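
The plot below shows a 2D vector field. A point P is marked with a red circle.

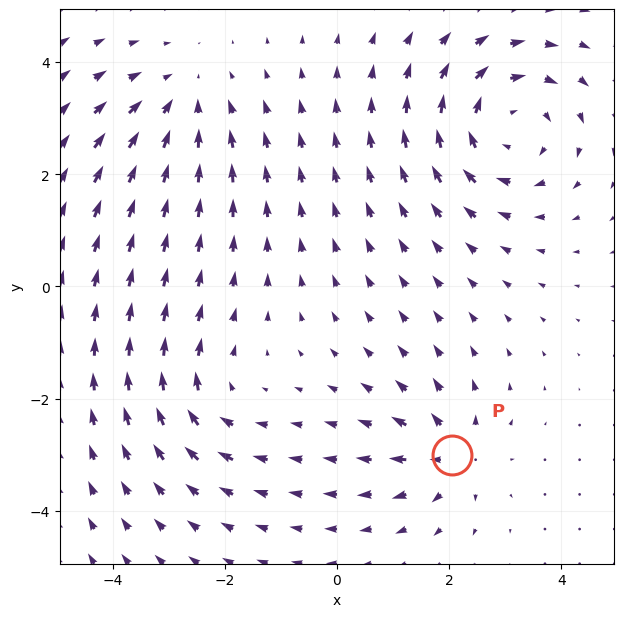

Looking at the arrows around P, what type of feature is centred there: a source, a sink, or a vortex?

At P (2.1, -3.0) the arrows spread outward. Divergence about +4, curl ≈0 — positive divergence with near-zero curl is a source.

source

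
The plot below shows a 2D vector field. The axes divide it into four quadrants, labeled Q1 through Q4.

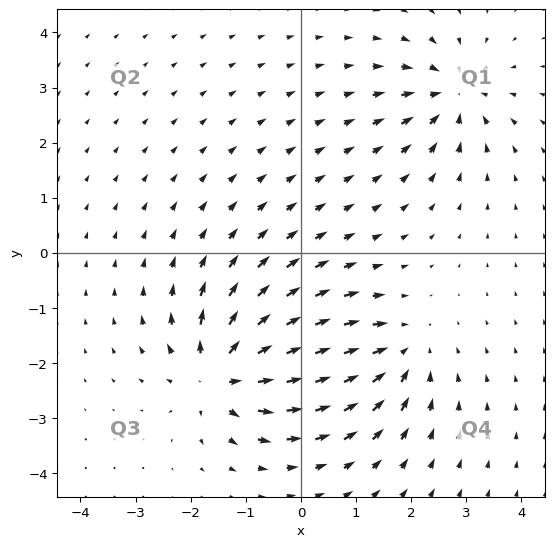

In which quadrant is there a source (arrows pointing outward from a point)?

Q3

The source sits at approximately (-1.4, -2.2), which lies in quadrant Q3. The divergence there is about +6, positive as expected for a source.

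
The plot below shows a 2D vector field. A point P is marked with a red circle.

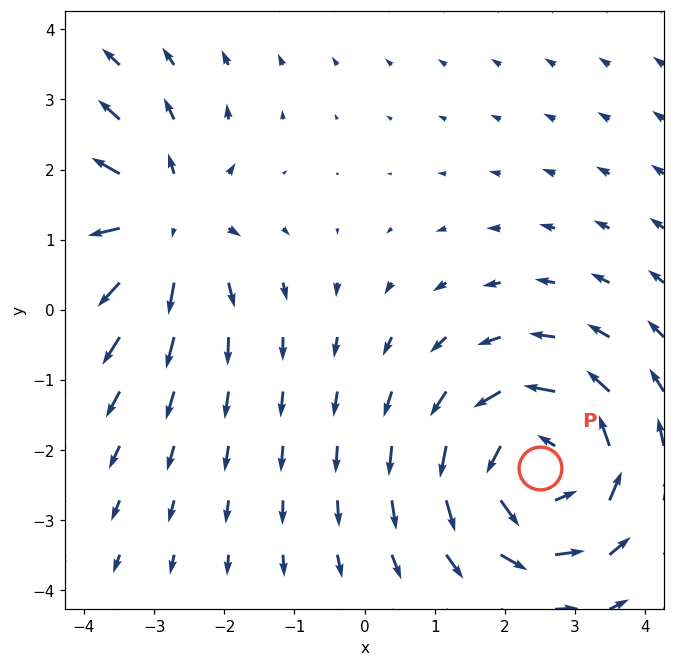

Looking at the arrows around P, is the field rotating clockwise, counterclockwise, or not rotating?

counterclockwise

Near P at (2.5, -2.3) the arrows circulate counterclockwise. The curl (z-component) there is about +4; positive curl means counterclockwise rotation.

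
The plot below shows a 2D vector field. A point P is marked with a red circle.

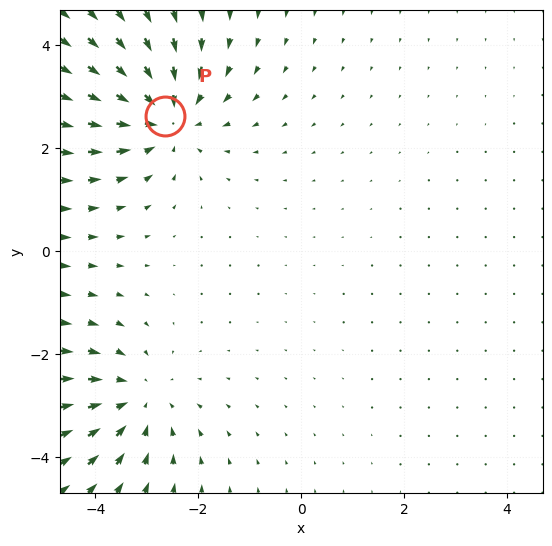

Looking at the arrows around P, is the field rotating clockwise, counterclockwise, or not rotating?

not rotating

Near P at (-2.6, 2.6) the arrows show no circulation. The curl there is ≈0.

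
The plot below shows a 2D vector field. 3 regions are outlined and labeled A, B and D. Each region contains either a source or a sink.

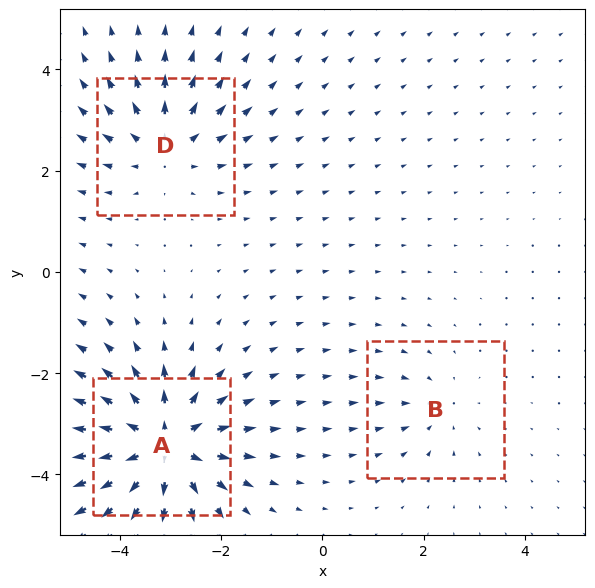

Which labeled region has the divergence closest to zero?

B

Divergence at each region's feature centre — A: about +6, B: about -2, D: about +3. Region B is closest to zero.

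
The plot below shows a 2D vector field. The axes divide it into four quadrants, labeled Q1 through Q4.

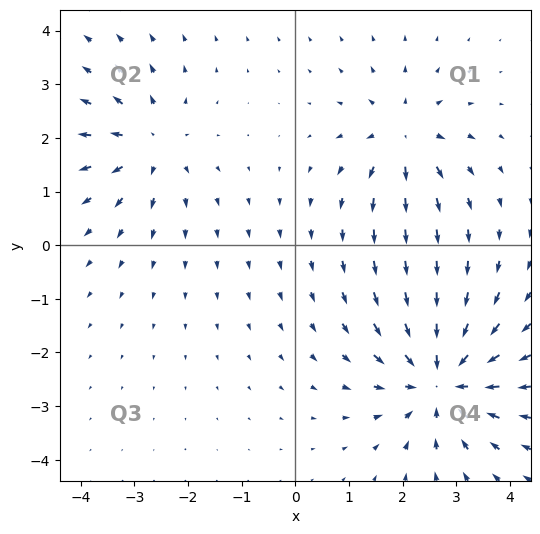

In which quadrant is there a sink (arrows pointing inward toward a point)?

Q4

The sink sits at approximately (2.7, -2.5), which lies in quadrant Q4. The divergence there is about -4, negative as expected for a sink.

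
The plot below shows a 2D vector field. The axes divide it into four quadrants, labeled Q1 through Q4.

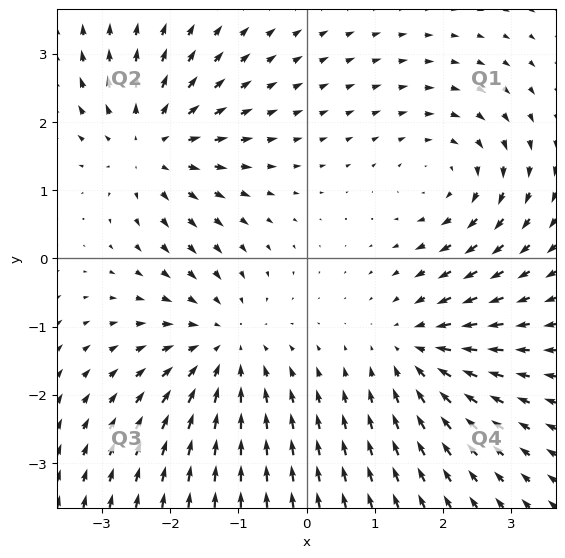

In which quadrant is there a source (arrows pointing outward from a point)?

The source sits at approximately (-2.3, 1.7), which lies in quadrant Q2. The divergence there is about +4, positive as expected for a source.

Q2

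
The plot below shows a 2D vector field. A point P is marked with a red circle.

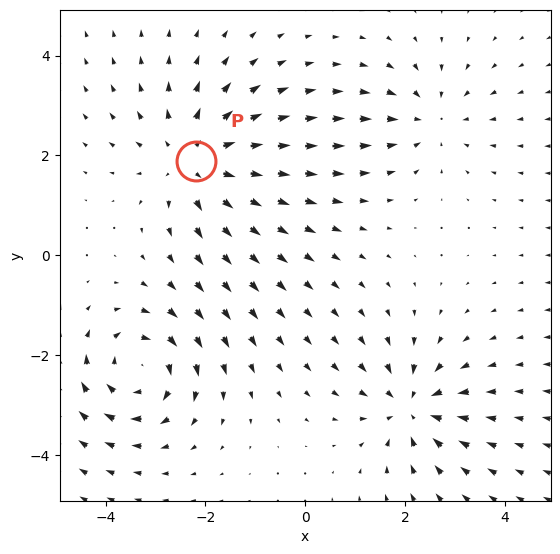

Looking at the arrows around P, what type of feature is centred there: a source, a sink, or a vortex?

At P (-2.2, 1.9) the arrows spread outward. Divergence about +4, curl ≈0 — positive divergence with near-zero curl is a source.

source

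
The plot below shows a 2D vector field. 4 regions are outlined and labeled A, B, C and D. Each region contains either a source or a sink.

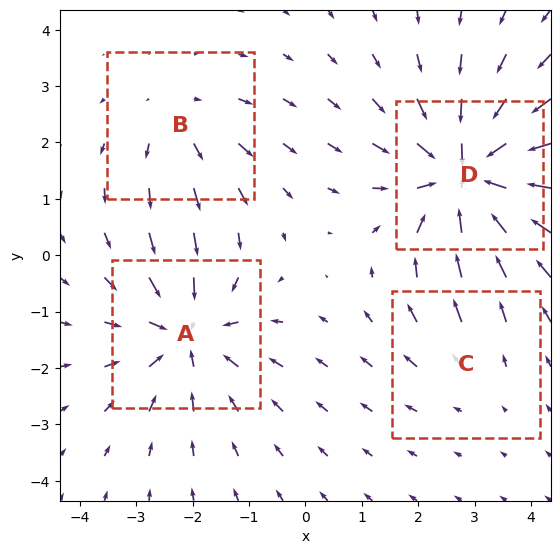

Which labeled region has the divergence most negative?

Divergence at each region's feature centre — A: about -5, B: about +3, C: about +2, D: about -7. Region D is most negative.

D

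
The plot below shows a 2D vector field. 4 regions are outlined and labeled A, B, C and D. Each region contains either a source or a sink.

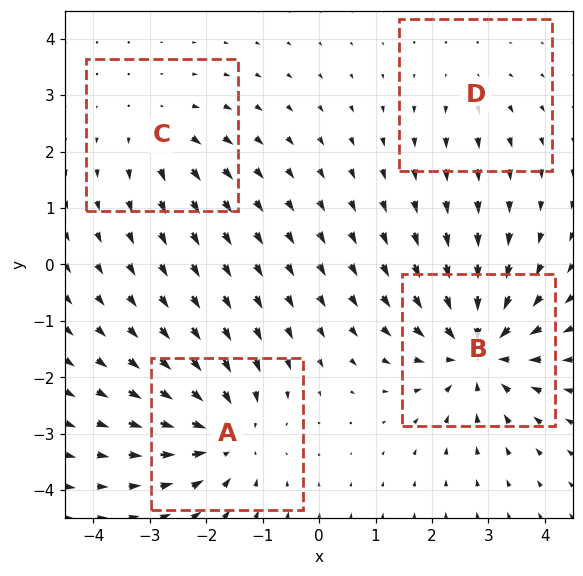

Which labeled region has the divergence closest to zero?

Divergence at each region's feature centre — A: about -5, B: about -7, C: about +3, D: about +2. Region D is closest to zero.

D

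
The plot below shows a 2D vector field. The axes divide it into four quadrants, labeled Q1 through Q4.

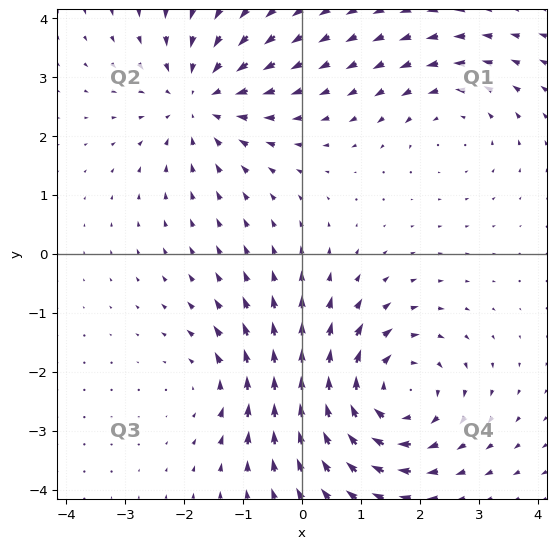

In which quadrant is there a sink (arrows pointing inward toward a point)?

Q2

The sink sits at approximately (-1.7, 2.6), which lies in quadrant Q2. The divergence there is about -3, negative as expected for a sink.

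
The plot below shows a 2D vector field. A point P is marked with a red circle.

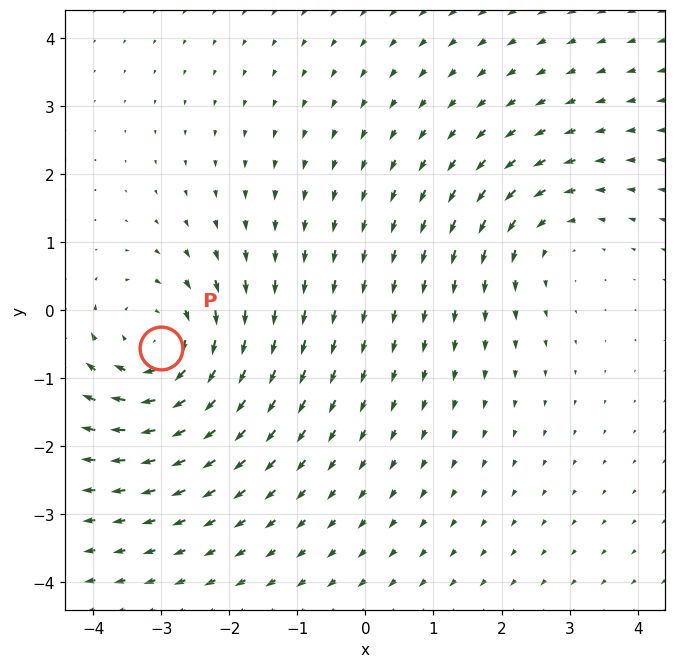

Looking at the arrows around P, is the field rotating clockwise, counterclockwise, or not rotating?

Near P at (-3.0, -0.6) the arrows circulate clockwise. The curl (z-component) there is about -4; negative curl means clockwise rotation.

clockwise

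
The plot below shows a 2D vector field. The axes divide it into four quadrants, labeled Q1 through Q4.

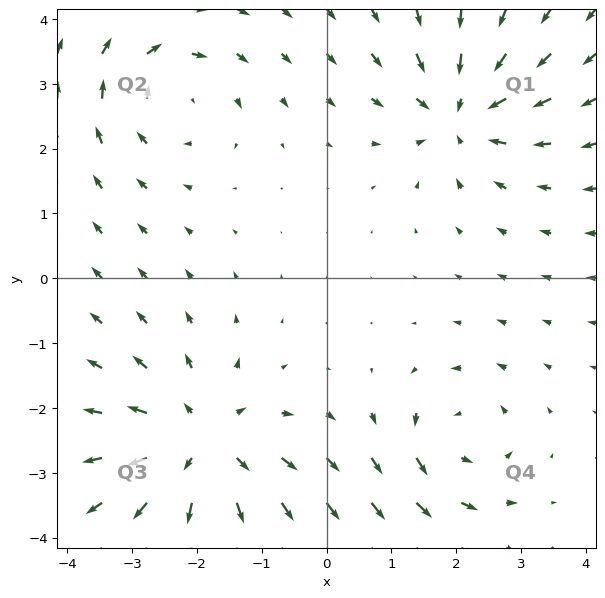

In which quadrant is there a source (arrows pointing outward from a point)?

The source sits at approximately (-1.9, -2.6), which lies in quadrant Q3. The divergence there is about +4, positive as expected for a source.

Q3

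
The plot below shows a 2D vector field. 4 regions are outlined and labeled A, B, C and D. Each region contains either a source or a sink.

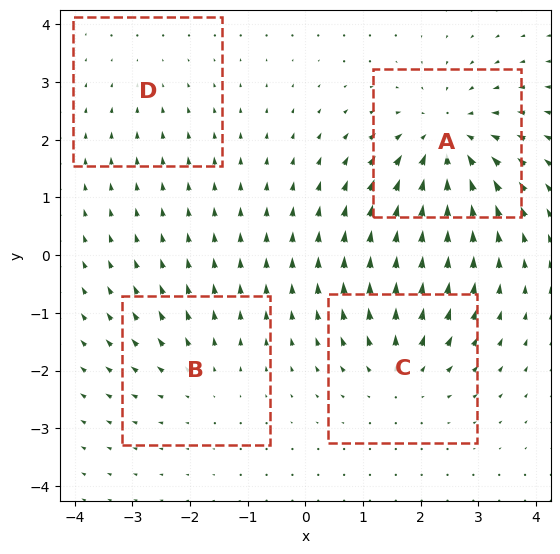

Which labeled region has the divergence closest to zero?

D

Divergence at each region's feature centre — A: about -6, B: about +3, C: about +5, D: about -2. Region D is closest to zero.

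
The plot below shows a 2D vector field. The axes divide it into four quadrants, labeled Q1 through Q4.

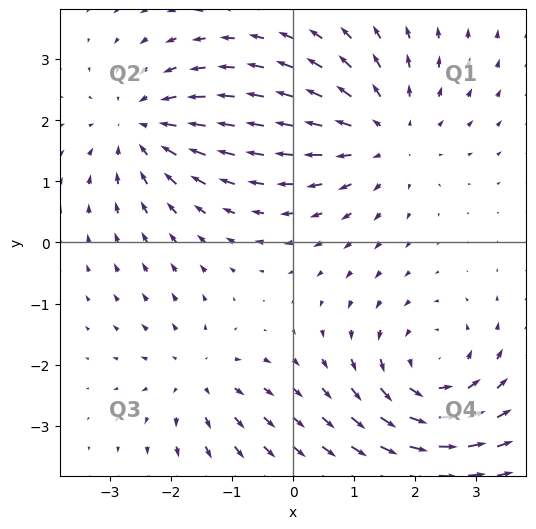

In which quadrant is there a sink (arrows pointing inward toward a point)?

The sink sits at approximately (-2.5, 1.9), which lies in quadrant Q2. The divergence there is about -4, negative as expected for a sink.

Q2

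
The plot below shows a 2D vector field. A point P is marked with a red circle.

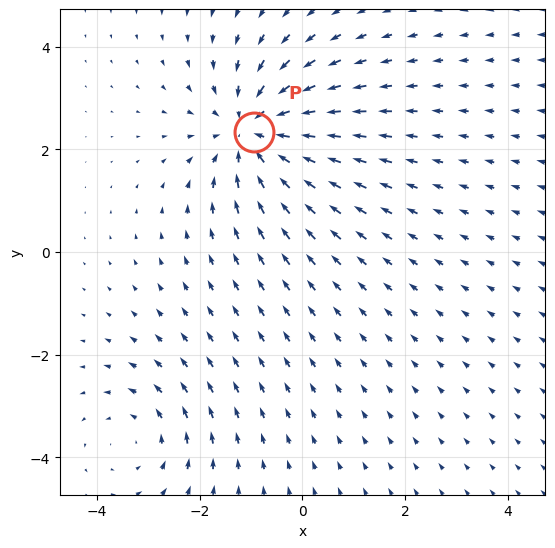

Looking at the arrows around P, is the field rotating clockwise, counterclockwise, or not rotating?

Near P at (-0.9, 2.3) the arrows show no circulation. The curl there is ≈0.

not rotating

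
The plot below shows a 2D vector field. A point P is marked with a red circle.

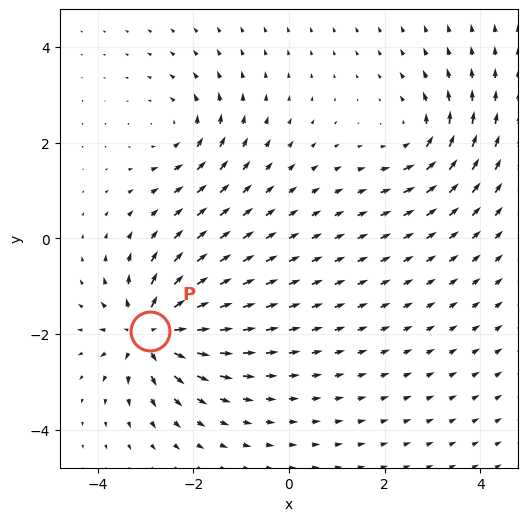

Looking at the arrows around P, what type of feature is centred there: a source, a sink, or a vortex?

source

At P (-2.9, -1.9) the arrows spread outward. Divergence about +6, curl ≈0 — positive divergence with near-zero curl is a source.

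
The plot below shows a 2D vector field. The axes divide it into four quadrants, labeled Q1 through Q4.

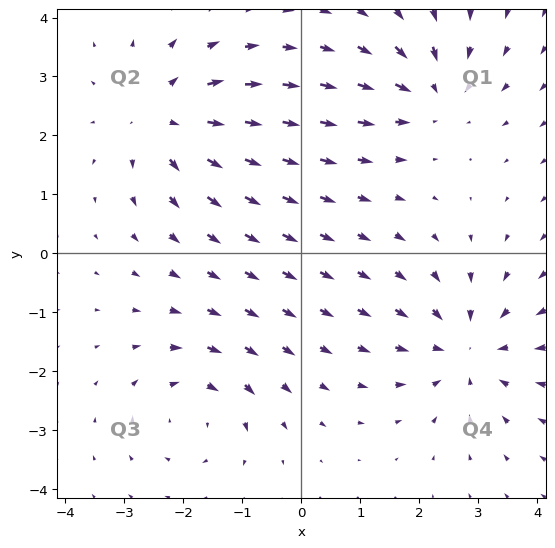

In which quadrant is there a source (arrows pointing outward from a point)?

The source sits at approximately (-2.3, 2.3), which lies in quadrant Q2. The divergence there is about +5, positive as expected for a source.

Q2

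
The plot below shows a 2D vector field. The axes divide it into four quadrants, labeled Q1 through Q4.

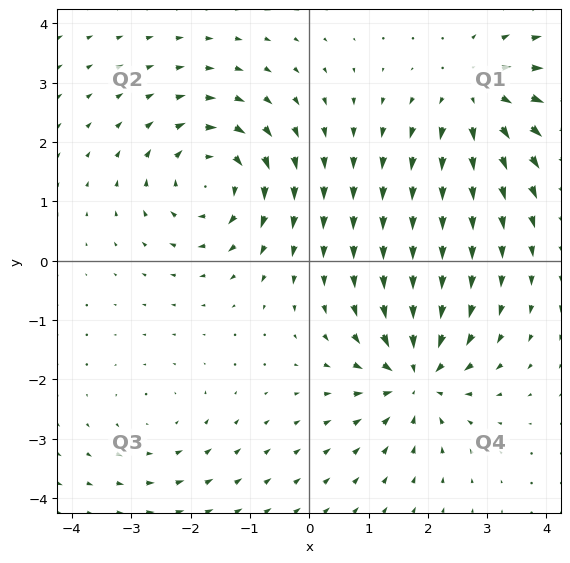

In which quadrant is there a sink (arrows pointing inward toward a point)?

The sink sits at approximately (1.8, -2.0), which lies in quadrant Q4. The divergence there is about -6, negative as expected for a sink.

Q4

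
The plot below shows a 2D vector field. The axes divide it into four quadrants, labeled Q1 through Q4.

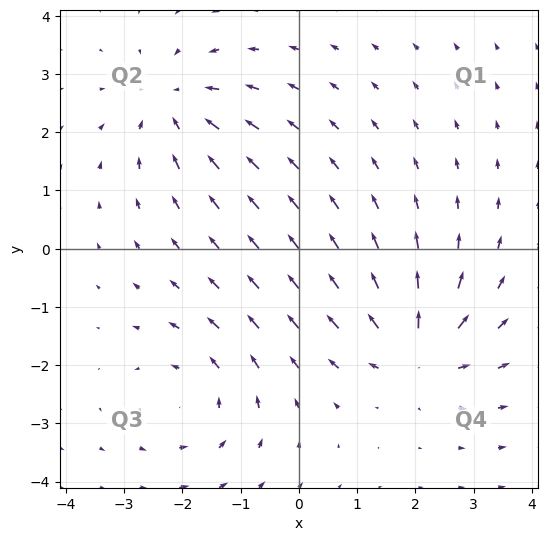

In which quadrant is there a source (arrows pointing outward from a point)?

The source sits at approximately (2.0, -1.7), which lies in quadrant Q4. The divergence there is about +4, positive as expected for a source.

Q4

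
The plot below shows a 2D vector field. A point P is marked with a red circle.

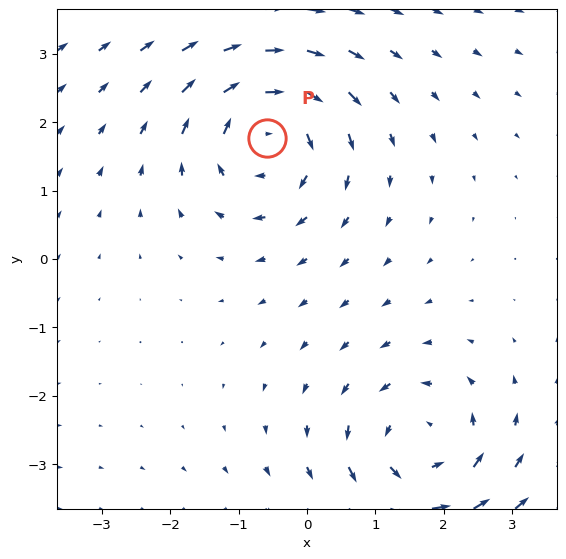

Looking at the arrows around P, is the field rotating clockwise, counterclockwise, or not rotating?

clockwise

Near P at (-0.6, 1.8) the arrows circulate clockwise. The curl (z-component) there is about -4; negative curl means clockwise rotation.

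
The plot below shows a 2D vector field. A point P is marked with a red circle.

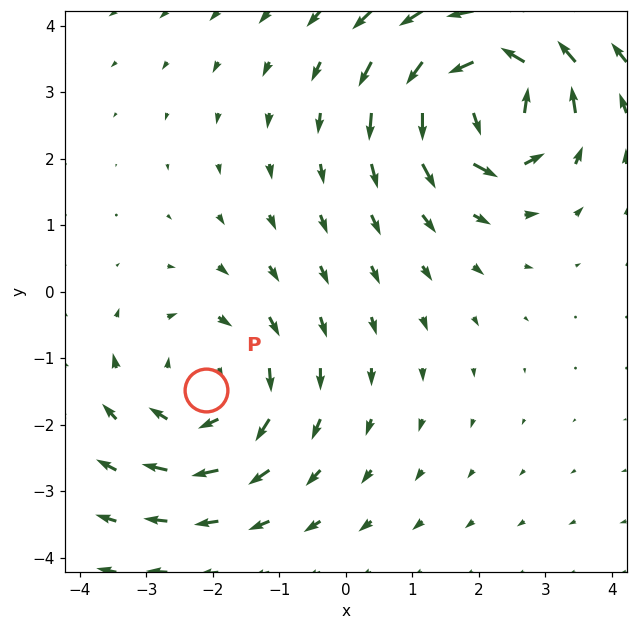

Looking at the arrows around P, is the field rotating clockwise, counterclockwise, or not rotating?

Near P at (-2.1, -1.5) the arrows circulate clockwise. The curl (z-component) there is about -3; negative curl means clockwise rotation.

clockwise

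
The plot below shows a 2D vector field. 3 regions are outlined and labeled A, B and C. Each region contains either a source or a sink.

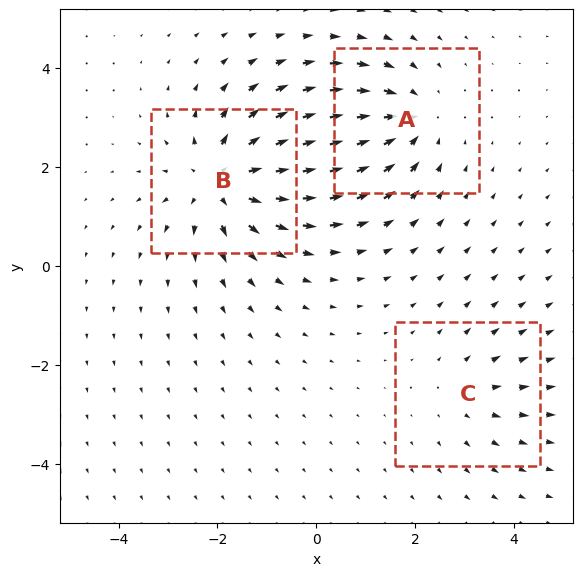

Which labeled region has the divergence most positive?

B

Divergence at each region's feature centre — A: about -3, B: about +5, C: about +2. Region B is most positive.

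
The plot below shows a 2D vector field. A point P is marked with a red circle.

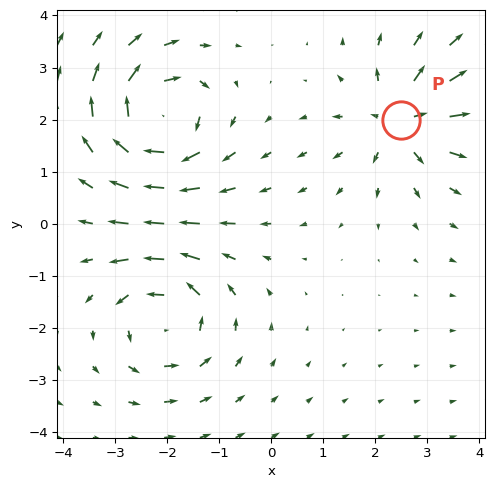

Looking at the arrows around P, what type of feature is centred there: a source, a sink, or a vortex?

source

At P (2.5, 2.0) the arrows spread outward. Divergence about +5, curl ≈0 — positive divergence with near-zero curl is a source.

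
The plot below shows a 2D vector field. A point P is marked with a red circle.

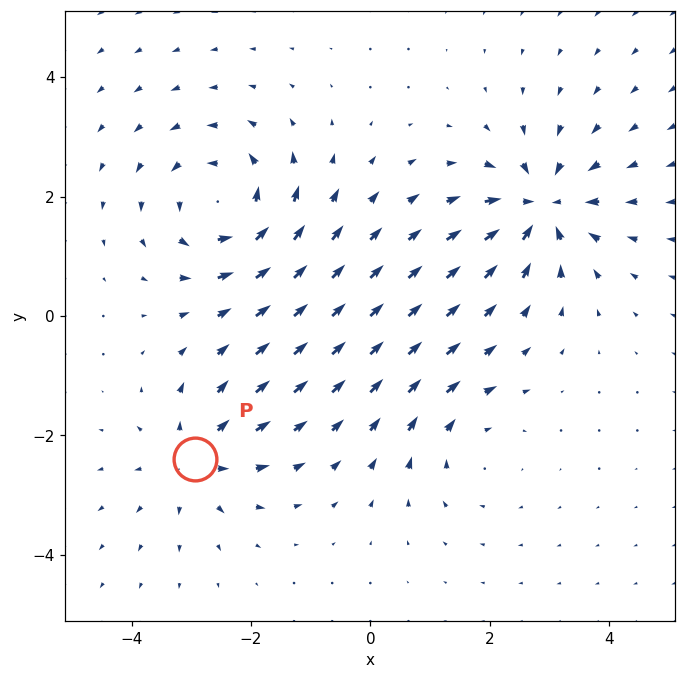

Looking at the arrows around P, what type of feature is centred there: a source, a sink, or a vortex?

source

At P (-2.9, -2.4) the arrows spread outward. Divergence about +4, curl ≈0 — positive divergence with near-zero curl is a source.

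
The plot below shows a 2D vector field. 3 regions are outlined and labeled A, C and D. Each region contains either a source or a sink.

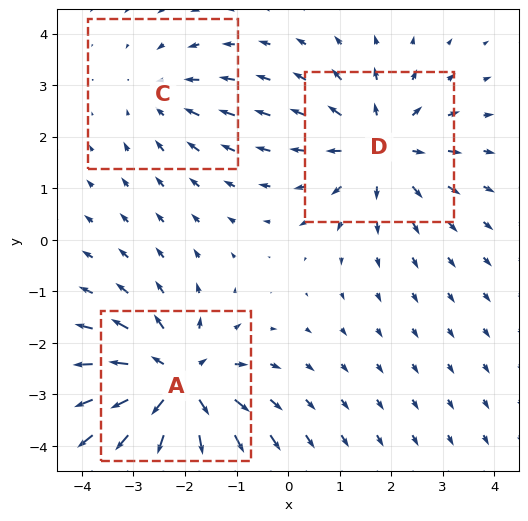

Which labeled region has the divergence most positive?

Divergence at each region's feature centre — A: about +4, C: about -2, D: about +3. Region A is most positive.

A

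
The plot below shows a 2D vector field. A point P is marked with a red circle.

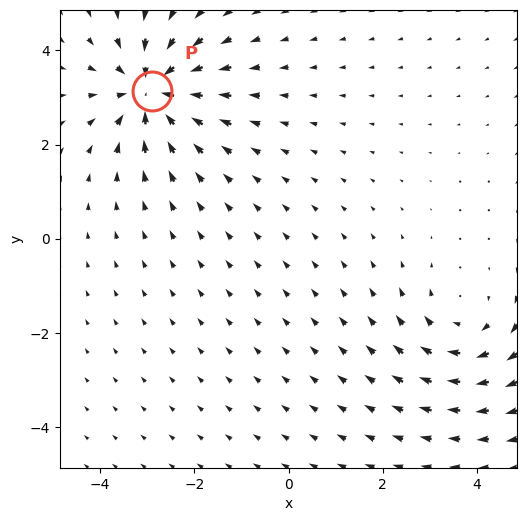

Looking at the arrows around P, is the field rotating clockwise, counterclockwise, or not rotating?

Near P at (-2.9, 3.1) the arrows show no circulation. The curl there is ≈0.

not rotating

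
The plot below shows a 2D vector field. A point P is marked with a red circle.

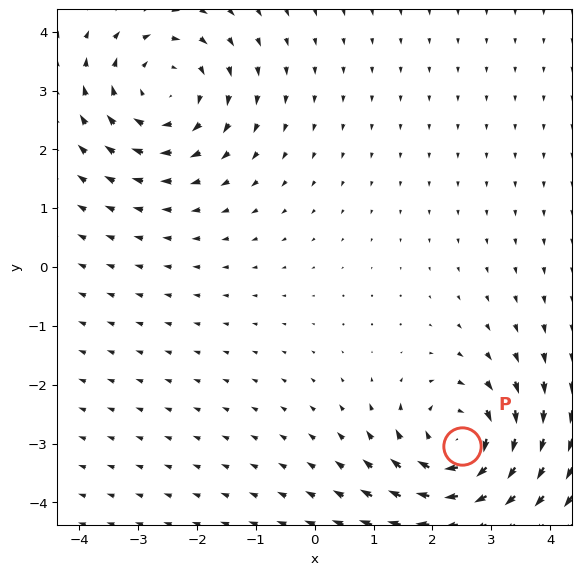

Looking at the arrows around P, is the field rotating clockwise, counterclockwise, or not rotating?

clockwise

Near P at (2.5, -3.0) the arrows circulate clockwise. The curl (z-component) there is about -6; negative curl means clockwise rotation.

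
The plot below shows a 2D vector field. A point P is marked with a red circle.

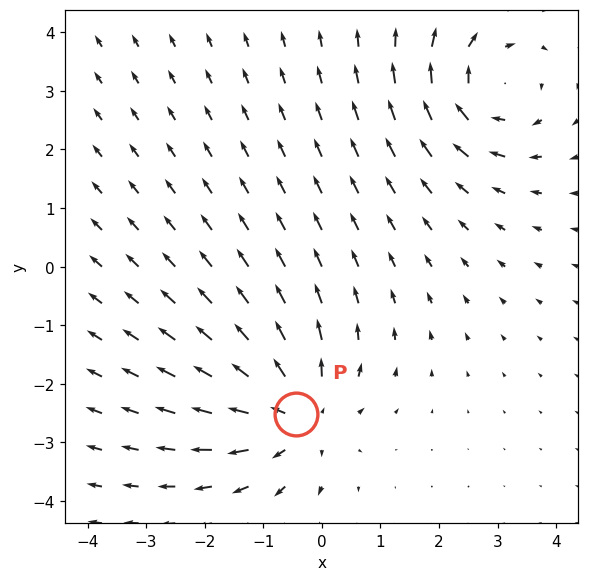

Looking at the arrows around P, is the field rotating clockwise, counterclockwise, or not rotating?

not rotating

Near P at (-0.4, -2.5) the arrows show no circulation. The curl there is ≈0.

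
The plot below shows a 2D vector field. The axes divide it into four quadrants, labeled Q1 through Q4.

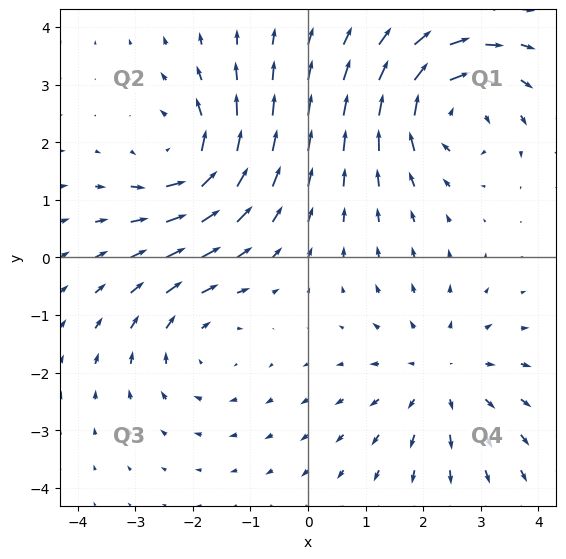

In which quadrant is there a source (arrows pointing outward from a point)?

Q4

The source sits at approximately (2.3, -2.0), which lies in quadrant Q4. The divergence there is about +3, positive as expected for a source.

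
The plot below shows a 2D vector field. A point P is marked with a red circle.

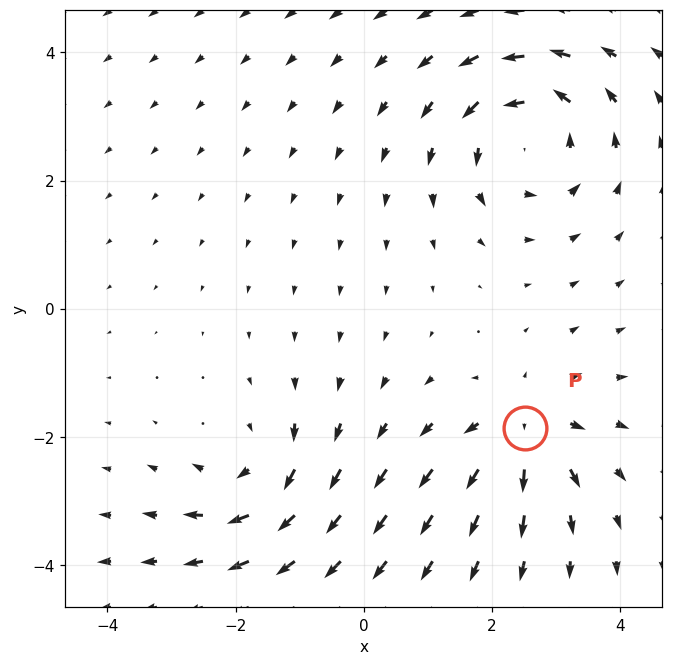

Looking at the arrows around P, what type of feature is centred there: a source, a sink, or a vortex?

source

At P (2.5, -1.9) the arrows spread outward. Divergence about +5, curl ≈0 — positive divergence with near-zero curl is a source.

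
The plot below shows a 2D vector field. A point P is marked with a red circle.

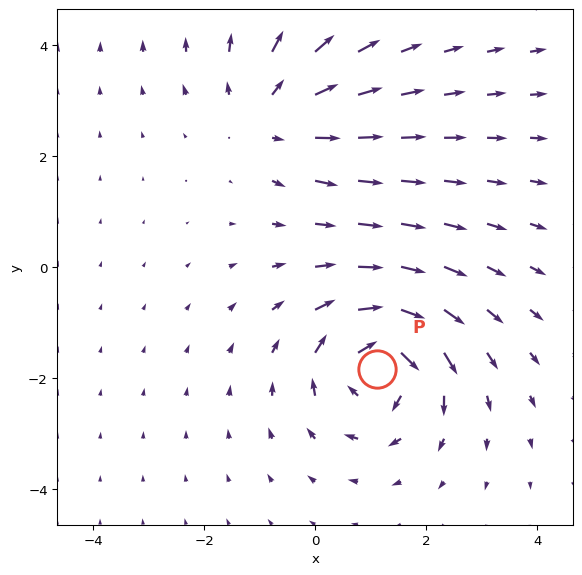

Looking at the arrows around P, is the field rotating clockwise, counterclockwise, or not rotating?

clockwise

Near P at (1.1, -1.8) the arrows circulate clockwise. The curl (z-component) there is about -4; negative curl means clockwise rotation.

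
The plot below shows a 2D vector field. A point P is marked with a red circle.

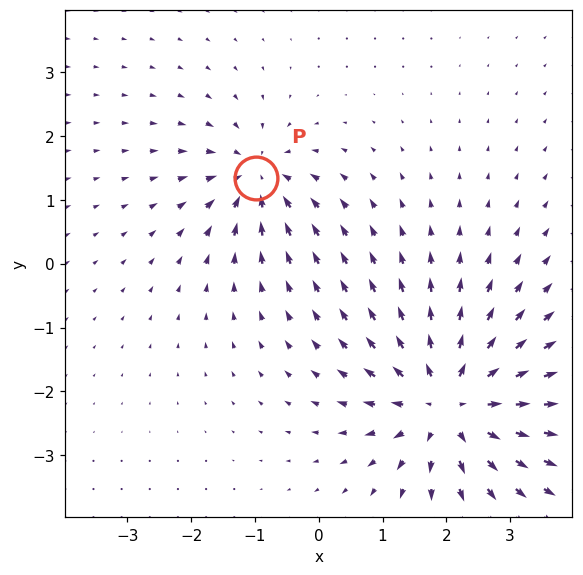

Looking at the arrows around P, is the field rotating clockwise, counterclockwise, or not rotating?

not rotating

Near P at (-1.0, 1.3) the arrows show no circulation. The curl there is ≈0.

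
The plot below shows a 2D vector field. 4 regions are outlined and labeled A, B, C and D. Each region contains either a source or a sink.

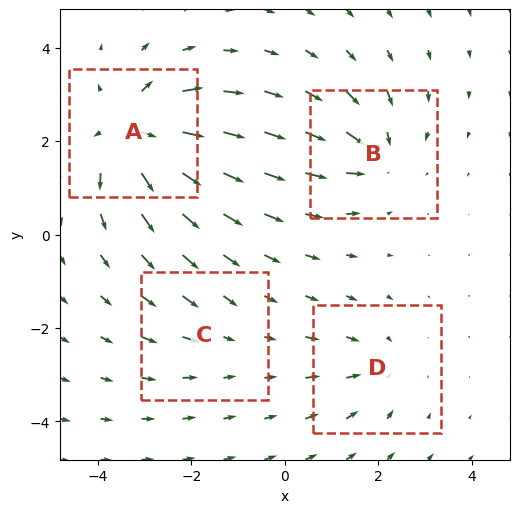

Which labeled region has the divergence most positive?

A

Divergence at each region's feature centre — A: about +7, B: about -5, C: about -2, D: about -3. Region A is most positive.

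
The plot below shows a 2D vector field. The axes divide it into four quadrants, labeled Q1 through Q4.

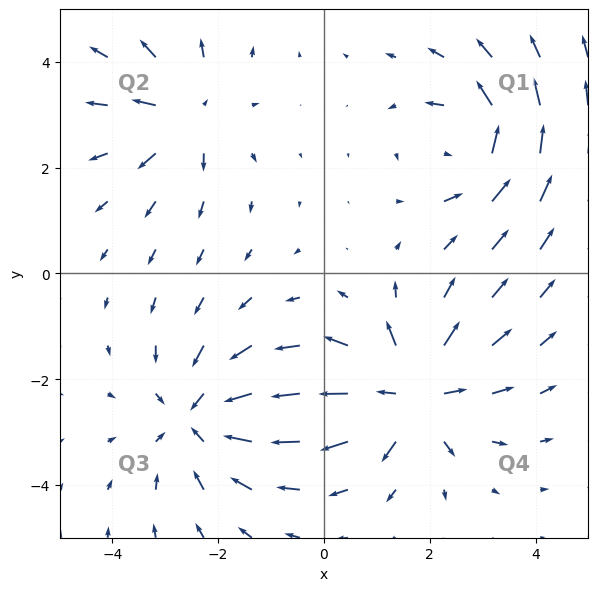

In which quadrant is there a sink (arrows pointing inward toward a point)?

Q3

The sink sits at approximately (-2.3, -2.7), which lies in quadrant Q3. The divergence there is about -3, negative as expected for a sink.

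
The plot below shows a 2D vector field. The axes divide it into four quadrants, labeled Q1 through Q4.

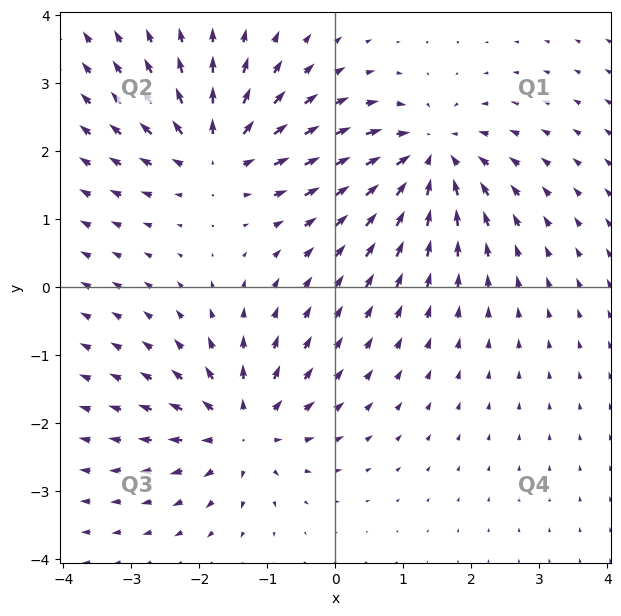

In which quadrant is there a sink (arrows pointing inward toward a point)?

The sink sits at approximately (1.4, 1.9), which lies in quadrant Q1. The divergence there is about -6, negative as expected for a sink.

Q1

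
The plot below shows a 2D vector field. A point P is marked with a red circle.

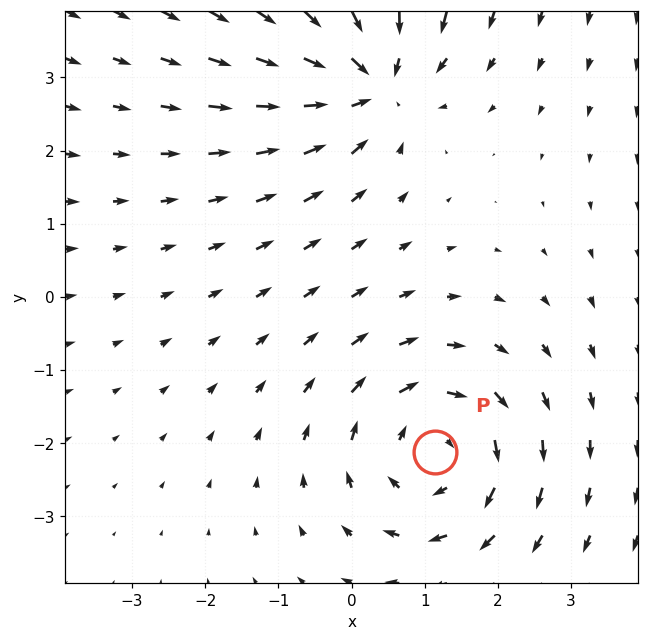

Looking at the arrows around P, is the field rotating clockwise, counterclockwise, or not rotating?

Near P at (1.1, -2.1) the arrows circulate clockwise. The curl (z-component) there is about -4; negative curl means clockwise rotation.

clockwise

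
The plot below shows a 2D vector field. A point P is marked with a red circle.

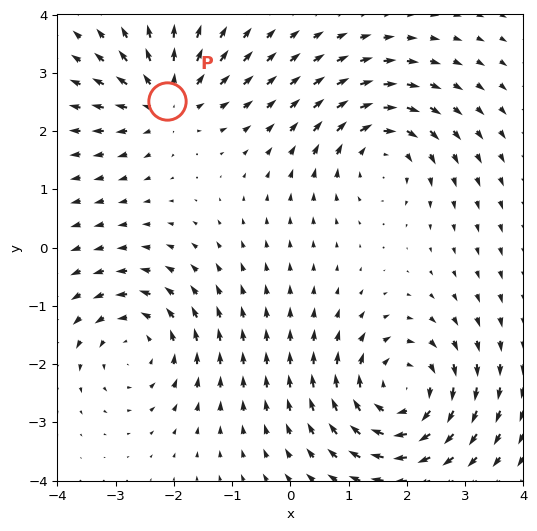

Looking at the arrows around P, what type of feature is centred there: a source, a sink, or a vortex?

At P (-2.1, 2.5) the arrows spread outward. Divergence about +4, curl ≈0 — positive divergence with near-zero curl is a source.

source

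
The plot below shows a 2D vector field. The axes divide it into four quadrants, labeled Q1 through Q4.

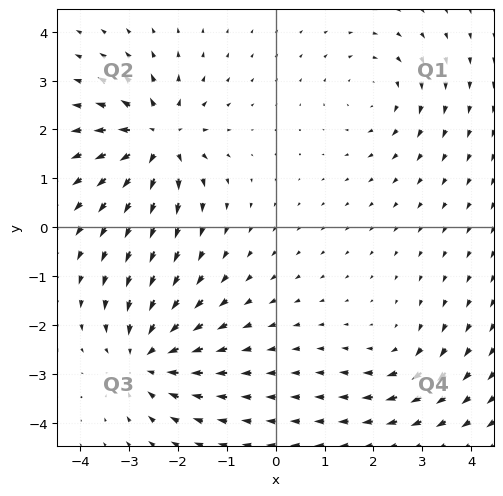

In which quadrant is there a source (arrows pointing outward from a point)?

Q2

The source sits at approximately (-2.4, 1.8), which lies in quadrant Q2. The divergence there is about +7, positive as expected for a source.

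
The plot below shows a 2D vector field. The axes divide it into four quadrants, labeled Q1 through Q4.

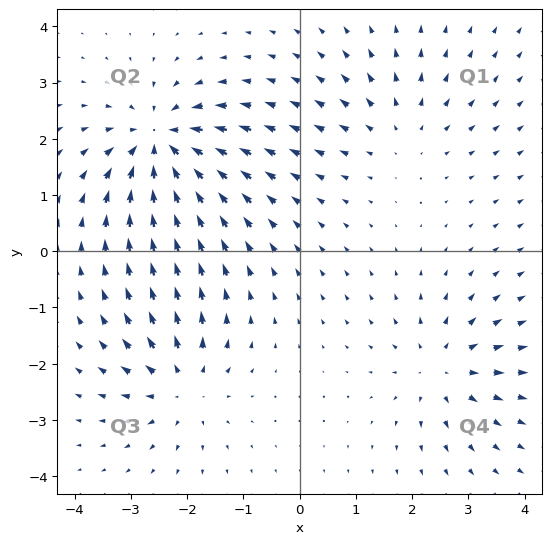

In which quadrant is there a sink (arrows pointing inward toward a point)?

The sink sits at approximately (-2.5, 1.9), which lies in quadrant Q2. The divergence there is about -5, negative as expected for a sink.

Q2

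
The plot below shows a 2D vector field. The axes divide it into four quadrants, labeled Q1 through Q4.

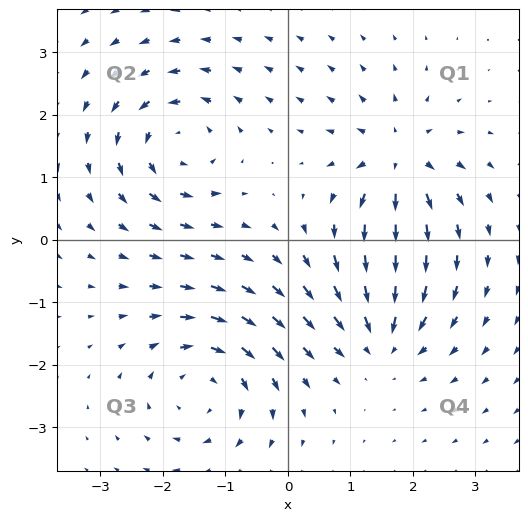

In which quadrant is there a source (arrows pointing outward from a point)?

Q1

The source sits at approximately (1.8, 1.3), which lies in quadrant Q1. The divergence there is about +5, positive as expected for a source.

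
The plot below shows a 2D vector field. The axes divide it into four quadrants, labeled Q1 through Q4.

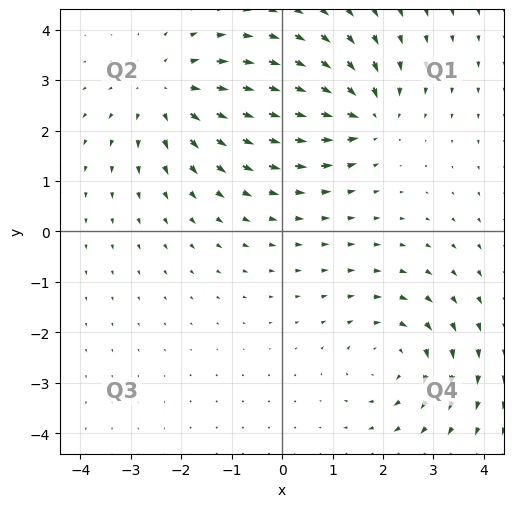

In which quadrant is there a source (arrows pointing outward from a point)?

Q2

The source sits at approximately (-2.2, 2.7), which lies in quadrant Q2. The divergence there is about +3, positive as expected for a source.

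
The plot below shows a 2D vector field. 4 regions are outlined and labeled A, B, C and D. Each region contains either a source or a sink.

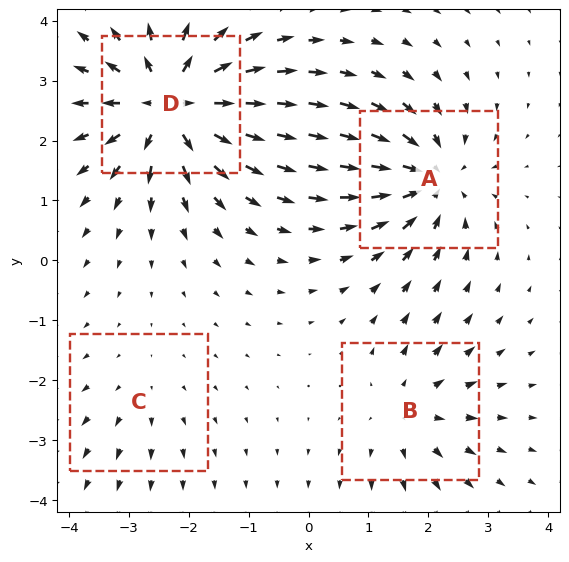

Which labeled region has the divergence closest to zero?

Divergence at each region's feature centre — A: about -6, B: about +4, C: about +2, D: about +8. Region C is closest to zero.

C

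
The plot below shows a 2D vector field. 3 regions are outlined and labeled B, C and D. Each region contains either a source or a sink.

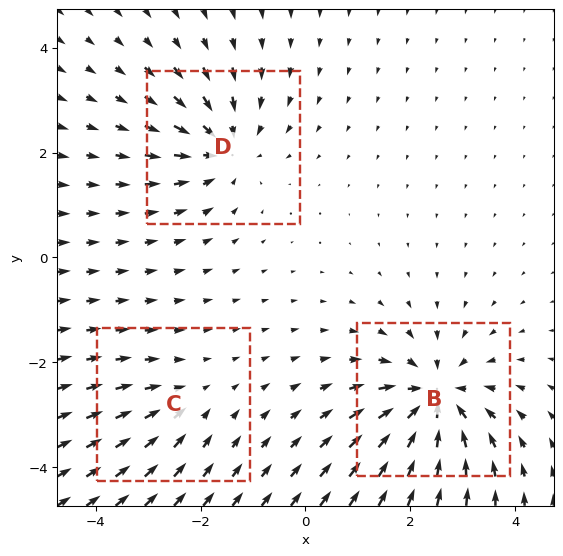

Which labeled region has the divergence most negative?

B

Divergence at each region's feature centre — B: about -5, C: about -2, D: about -4. Region B is most negative.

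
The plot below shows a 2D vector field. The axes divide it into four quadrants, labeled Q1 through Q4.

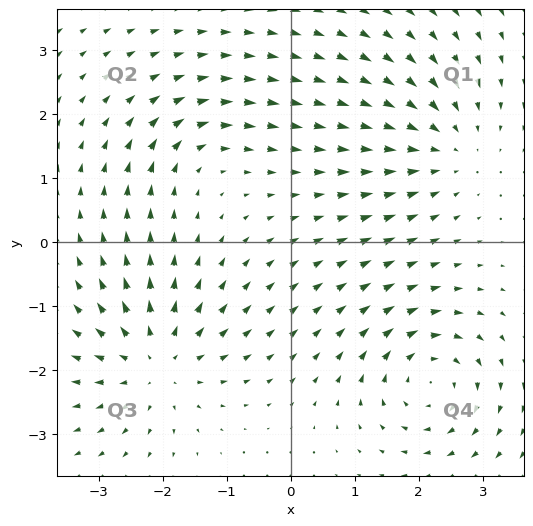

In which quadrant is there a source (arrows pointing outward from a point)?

The source sits at approximately (-2.1, -1.9), which lies in quadrant Q3. The divergence there is about +6, positive as expected for a source.

Q3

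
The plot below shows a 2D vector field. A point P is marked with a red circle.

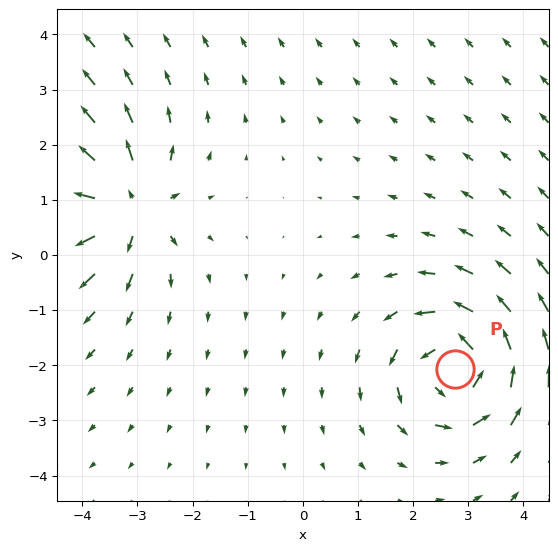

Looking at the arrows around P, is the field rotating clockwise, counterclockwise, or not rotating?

counterclockwise

Near P at (2.8, -2.1) the arrows circulate counterclockwise. The curl (z-component) there is about +5; positive curl means counterclockwise rotation.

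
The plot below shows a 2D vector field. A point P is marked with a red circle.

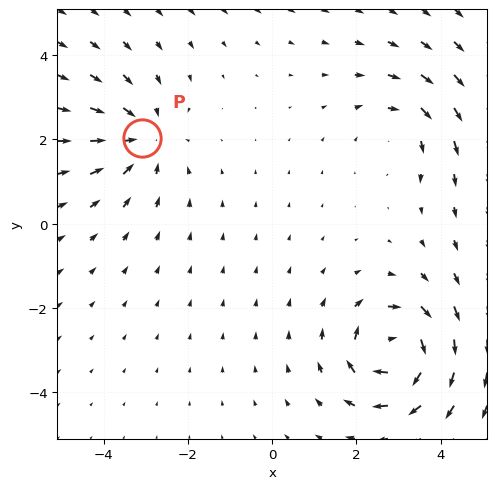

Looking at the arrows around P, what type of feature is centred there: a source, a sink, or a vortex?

sink

At P (-3.1, 2.0) the arrows converge inward. Divergence about -3, curl ≈0 — negative divergence with near-zero curl is a sink.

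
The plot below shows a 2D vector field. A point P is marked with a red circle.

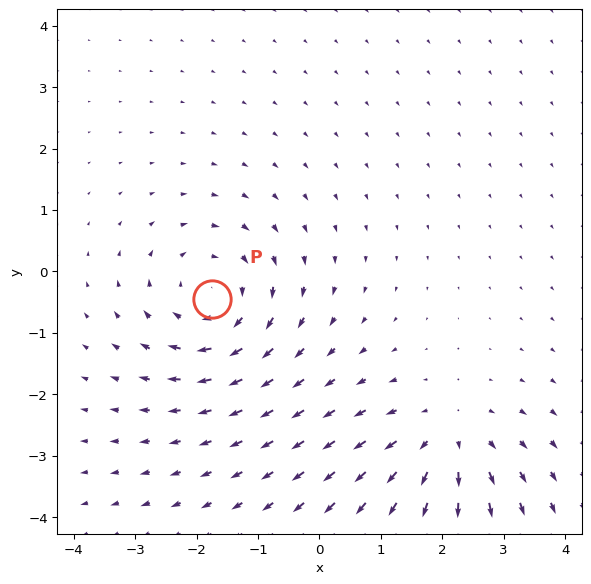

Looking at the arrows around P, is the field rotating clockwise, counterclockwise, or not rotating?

clockwise

Near P at (-1.7, -0.4) the arrows circulate clockwise. The curl (z-component) there is about -4; negative curl means clockwise rotation.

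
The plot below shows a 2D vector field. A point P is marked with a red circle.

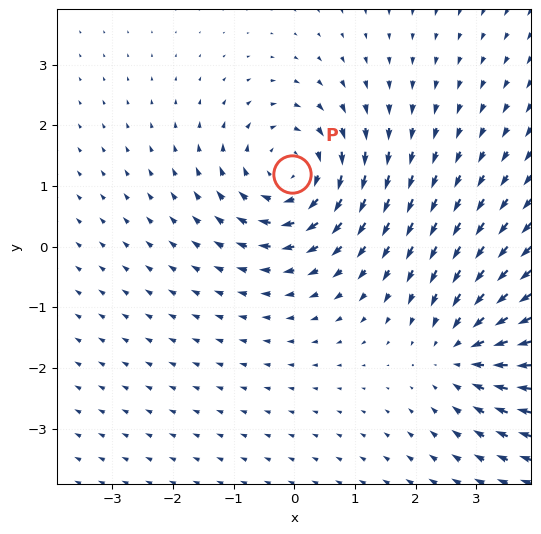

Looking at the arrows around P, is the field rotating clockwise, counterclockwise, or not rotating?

clockwise

Near P at (-0.0, 1.2) the arrows circulate clockwise. The curl (z-component) there is about -5; negative curl means clockwise rotation.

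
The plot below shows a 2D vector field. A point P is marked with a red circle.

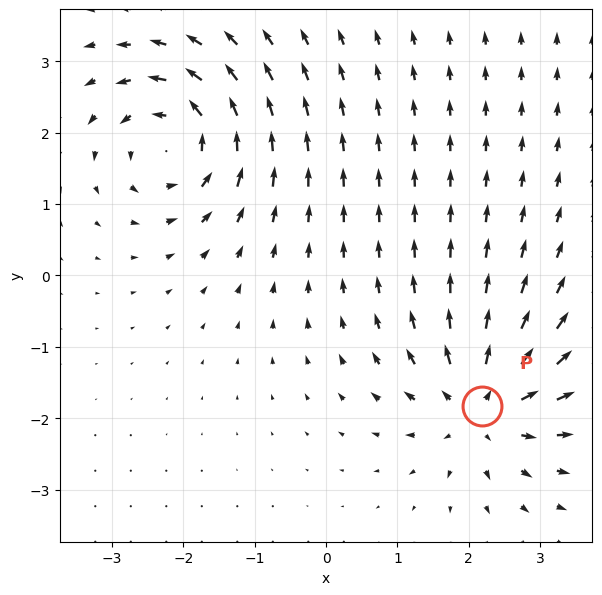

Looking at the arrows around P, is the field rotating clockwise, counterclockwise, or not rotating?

not rotating

Near P at (2.2, -1.8) the arrows show no circulation. The curl there is ≈0.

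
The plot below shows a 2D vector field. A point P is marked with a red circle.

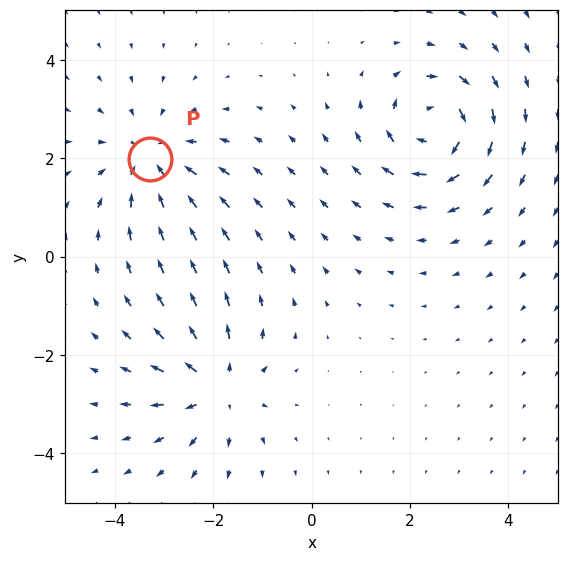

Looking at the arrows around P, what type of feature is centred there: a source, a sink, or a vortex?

sink

At P (-3.3, 2.0) the arrows converge inward. Divergence about -4, curl ≈0 — negative divergence with near-zero curl is a sink.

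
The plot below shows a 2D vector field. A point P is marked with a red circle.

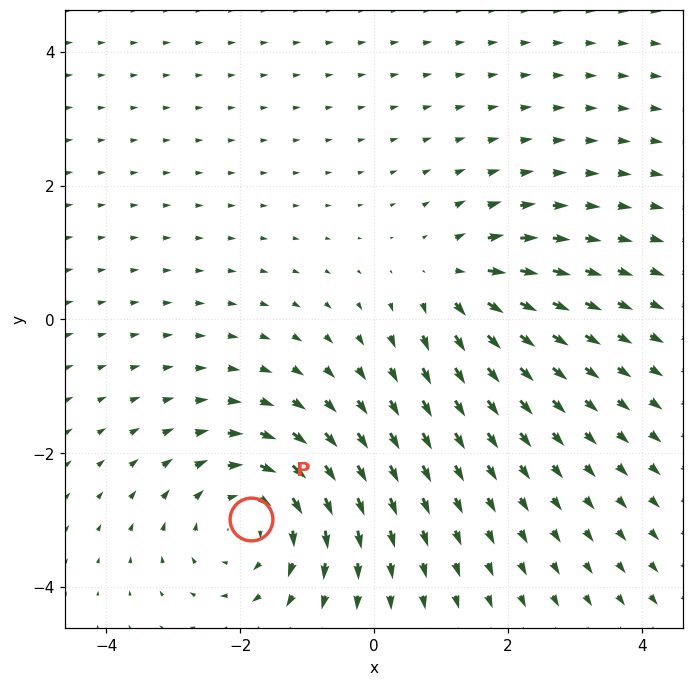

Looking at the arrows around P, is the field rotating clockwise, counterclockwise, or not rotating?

clockwise

Near P at (-1.8, -3.0) the arrows circulate clockwise. The curl (z-component) there is about -3; negative curl means clockwise rotation.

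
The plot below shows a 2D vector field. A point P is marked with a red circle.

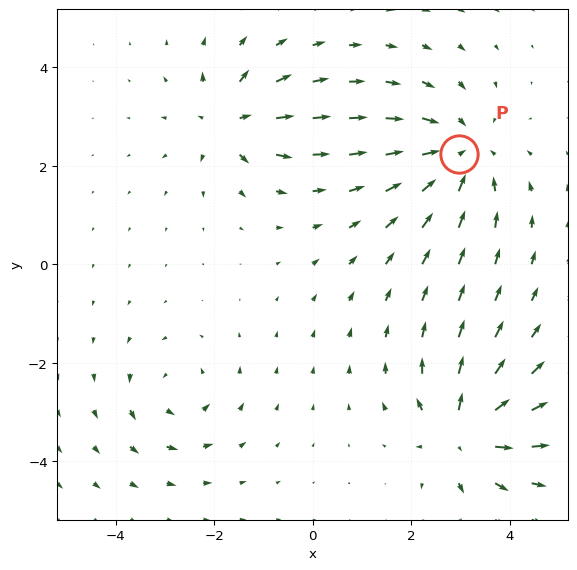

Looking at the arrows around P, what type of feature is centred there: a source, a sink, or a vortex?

At P (3.0, 2.2) the arrows converge inward. Divergence about -4, curl ≈0 — negative divergence with near-zero curl is a sink.

sink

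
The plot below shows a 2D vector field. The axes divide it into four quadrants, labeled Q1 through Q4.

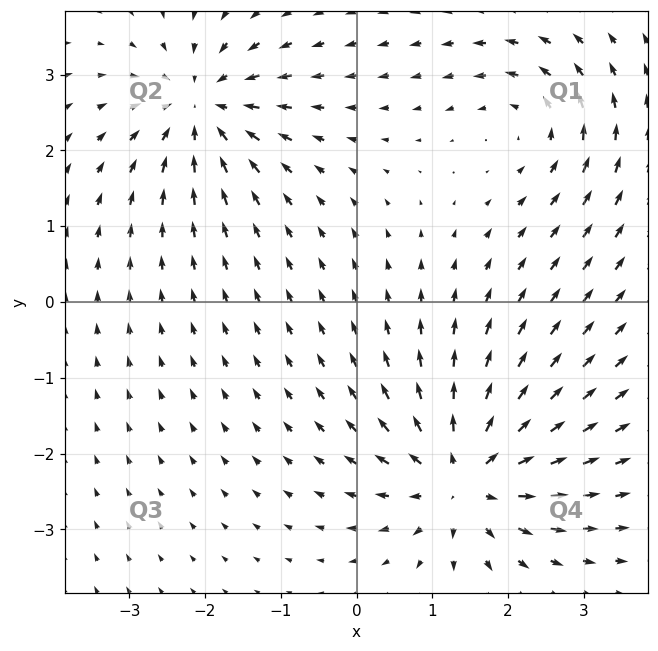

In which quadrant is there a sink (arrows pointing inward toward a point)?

Q2

The sink sits at approximately (-2.0, 2.6), which lies in quadrant Q2. The divergence there is about -5, negative as expected for a sink.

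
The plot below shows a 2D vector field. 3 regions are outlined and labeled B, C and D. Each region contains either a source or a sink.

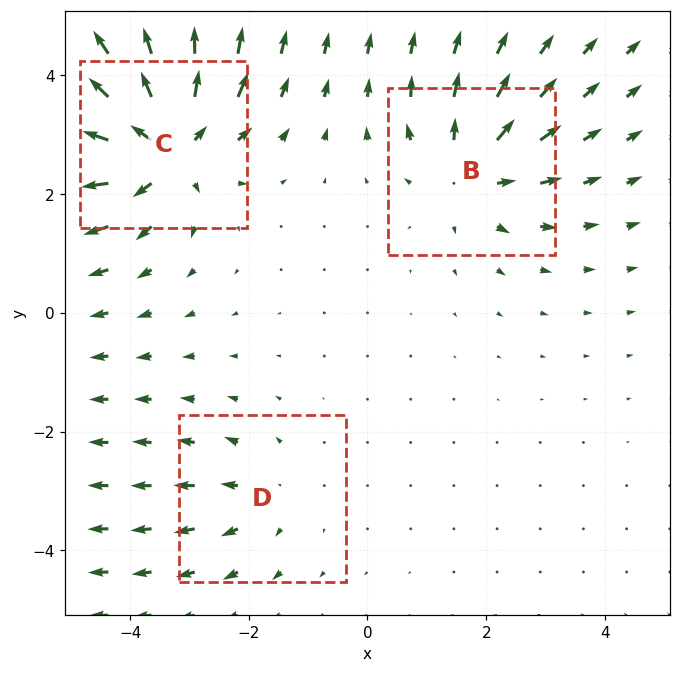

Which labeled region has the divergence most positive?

C

Divergence at each region's feature centre — B: about +3, C: about +6, D: about +2. Region C is most positive.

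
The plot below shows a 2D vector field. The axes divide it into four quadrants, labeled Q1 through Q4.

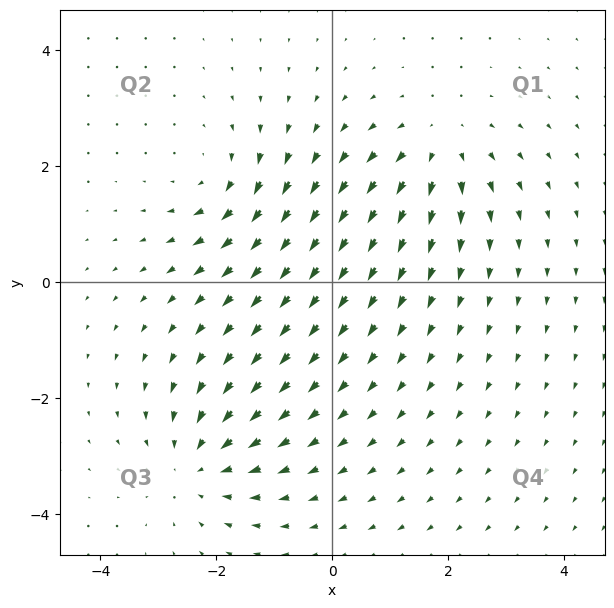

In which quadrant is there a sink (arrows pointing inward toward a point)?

Q3

The sink sits at approximately (-2.3, -3.2), which lies in quadrant Q3. The divergence there is about -4, negative as expected for a sink.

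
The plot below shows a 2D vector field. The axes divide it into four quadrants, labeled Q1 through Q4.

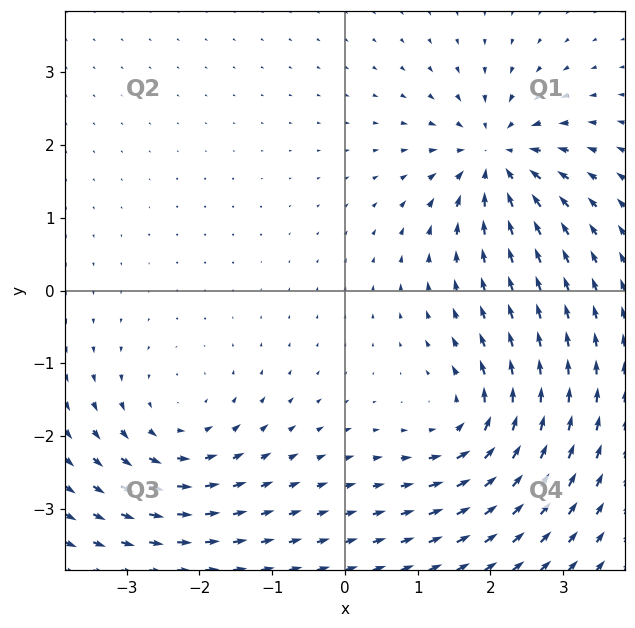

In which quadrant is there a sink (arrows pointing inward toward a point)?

Q1

The sink sits at approximately (2.1, 1.8), which lies in quadrant Q1. The divergence there is about -6, negative as expected for a sink.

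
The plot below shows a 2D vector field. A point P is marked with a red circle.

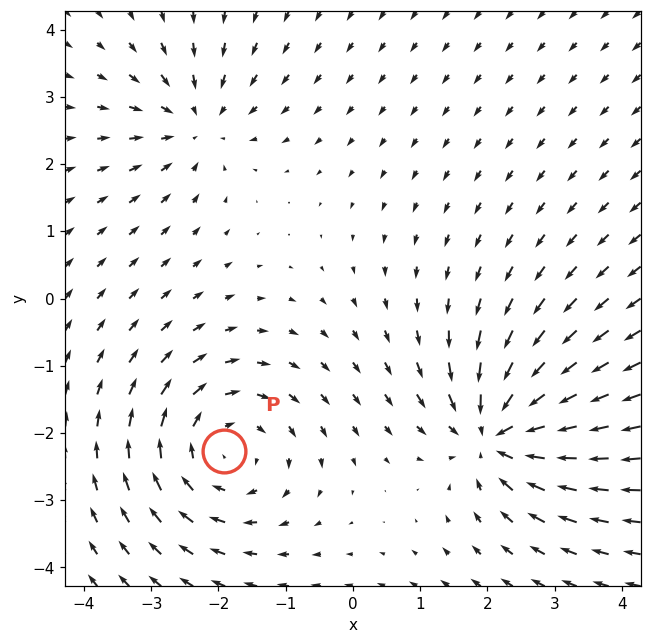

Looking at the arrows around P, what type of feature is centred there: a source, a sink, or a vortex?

vortex

At P (-1.9, -2.3) the arrows circulate clockwise. Divergence ≈0, curl about -4 — near-zero divergence with nonzero curl is a vortex.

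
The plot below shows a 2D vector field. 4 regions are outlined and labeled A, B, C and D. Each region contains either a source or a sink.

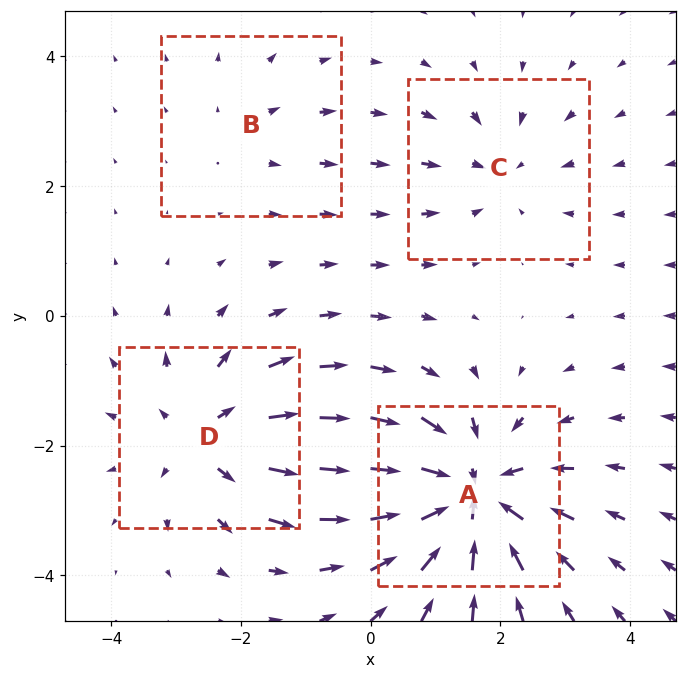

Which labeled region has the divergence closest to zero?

Divergence at each region's feature centre — A: about -7, B: about +2, C: about -3, D: about +5. Region B is closest to zero.

B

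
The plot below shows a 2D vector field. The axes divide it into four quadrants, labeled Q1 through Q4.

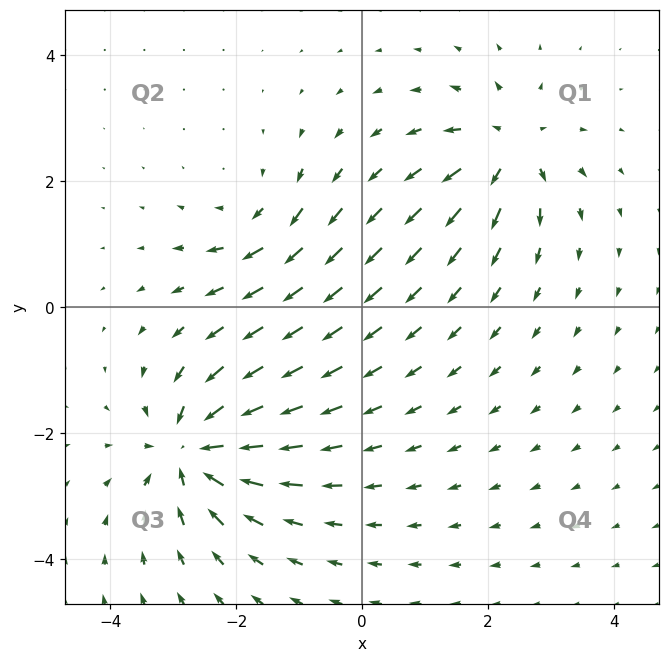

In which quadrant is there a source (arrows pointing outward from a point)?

The source sits at approximately (2.3, 2.5), which lies in quadrant Q1. The divergence there is about +5, positive as expected for a source.

Q1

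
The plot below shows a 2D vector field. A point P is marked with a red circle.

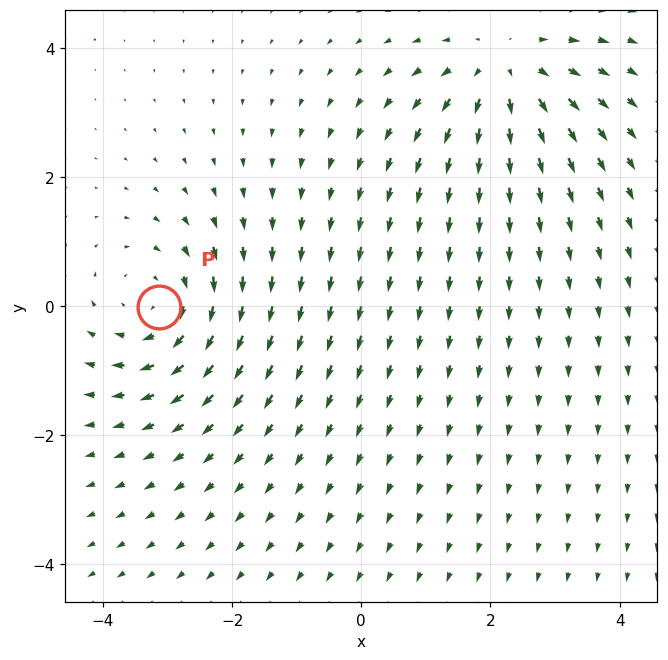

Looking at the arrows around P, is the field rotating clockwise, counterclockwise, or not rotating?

Near P at (-3.1, -0.0) the arrows circulate clockwise. The curl (z-component) there is about -4; negative curl means clockwise rotation.

clockwise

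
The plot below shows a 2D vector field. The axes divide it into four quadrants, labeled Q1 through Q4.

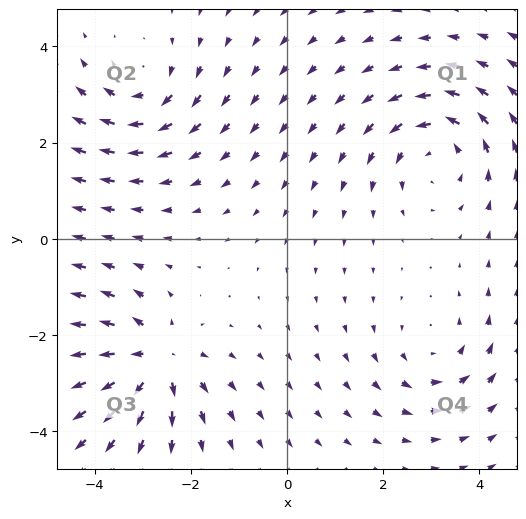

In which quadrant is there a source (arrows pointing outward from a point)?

The source sits at approximately (-2.8, -2.5), which lies in quadrant Q3. The divergence there is about +6, positive as expected for a source.

Q3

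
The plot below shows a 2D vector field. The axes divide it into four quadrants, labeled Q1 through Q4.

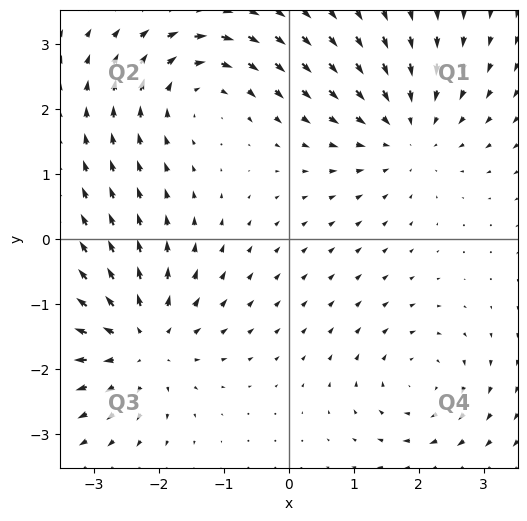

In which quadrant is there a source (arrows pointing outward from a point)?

Q3

The source sits at approximately (-2.3, -1.6), which lies in quadrant Q3. The divergence there is about +6, positive as expected for a source.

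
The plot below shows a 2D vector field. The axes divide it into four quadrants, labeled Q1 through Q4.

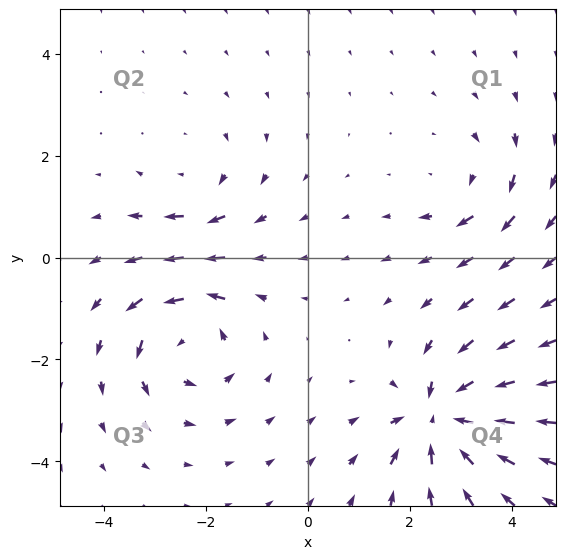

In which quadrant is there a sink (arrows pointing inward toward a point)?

The sink sits at approximately (2.6, -3.1), which lies in quadrant Q4. The divergence there is about -7, negative as expected for a sink.

Q4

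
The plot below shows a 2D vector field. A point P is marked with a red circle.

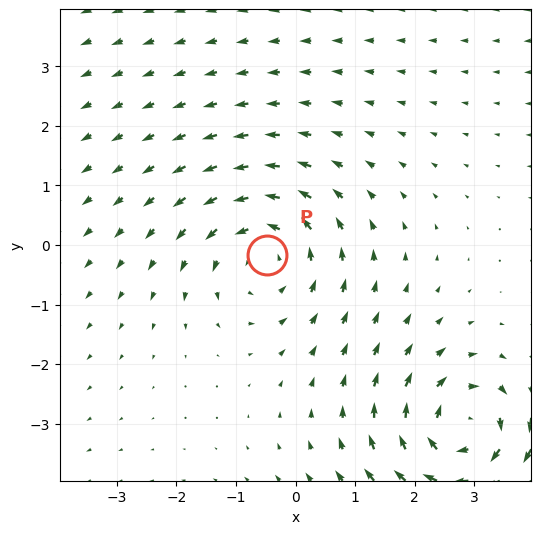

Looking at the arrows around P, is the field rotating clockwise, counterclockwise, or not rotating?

Near P at (-0.5, -0.2) the arrows circulate counterclockwise. The curl (z-component) there is about +3; positive curl means counterclockwise rotation.

counterclockwise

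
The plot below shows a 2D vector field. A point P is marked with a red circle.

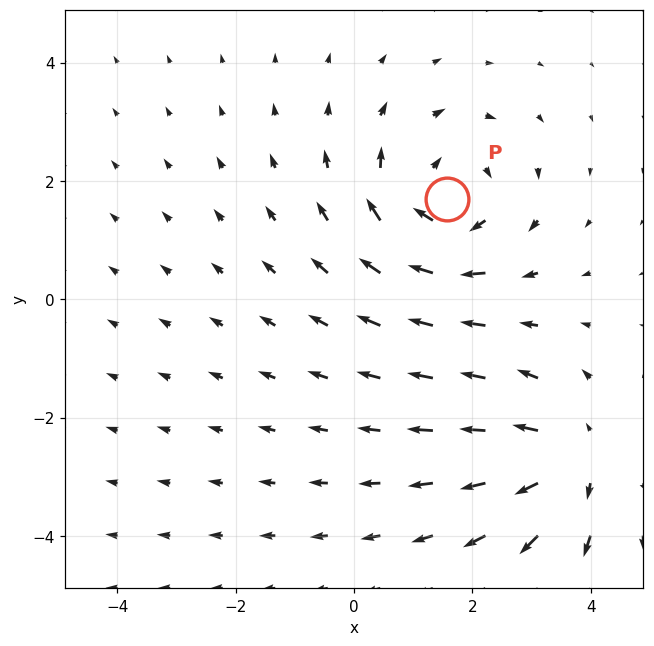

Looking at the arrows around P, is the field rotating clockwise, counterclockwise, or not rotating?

clockwise

Near P at (1.6, 1.7) the arrows circulate clockwise. The curl (z-component) there is about -4; negative curl means clockwise rotation.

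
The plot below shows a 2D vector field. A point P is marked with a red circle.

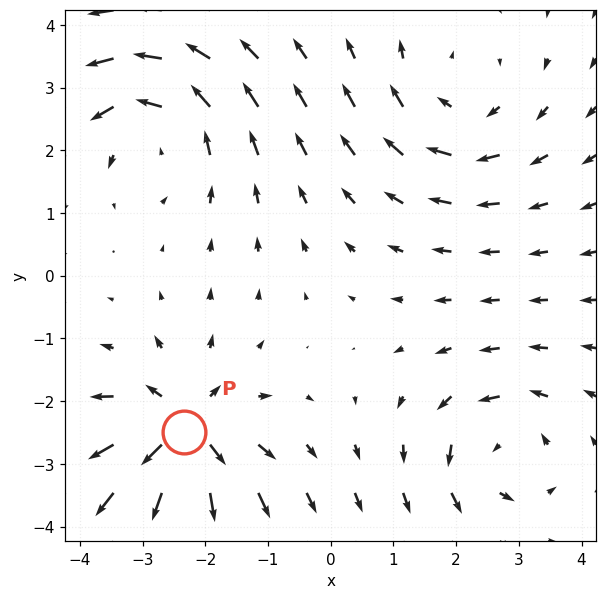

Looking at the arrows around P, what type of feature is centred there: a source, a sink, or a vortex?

source

At P (-2.3, -2.5) the arrows spread outward. Divergence about +6, curl ≈0 — positive divergence with near-zero curl is a source.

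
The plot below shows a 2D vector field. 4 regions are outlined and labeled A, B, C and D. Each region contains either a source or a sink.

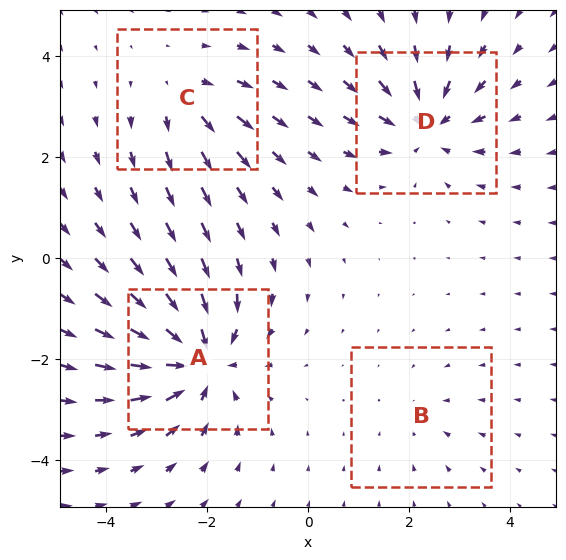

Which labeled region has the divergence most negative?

Divergence at each region's feature centre — A: about -8, B: about -2, C: about +4, D: about -6. Region A is most negative.

A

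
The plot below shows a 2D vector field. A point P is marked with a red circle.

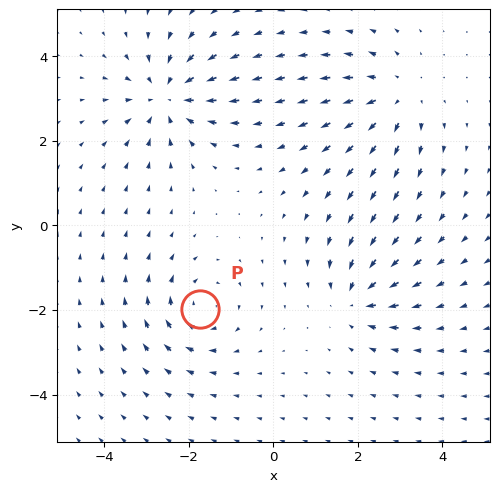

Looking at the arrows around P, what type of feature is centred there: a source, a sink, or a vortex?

vortex

At P (-1.7, -2.0) the arrows circulate clockwise. Divergence ≈0, curl about -4 — near-zero divergence with nonzero curl is a vortex.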